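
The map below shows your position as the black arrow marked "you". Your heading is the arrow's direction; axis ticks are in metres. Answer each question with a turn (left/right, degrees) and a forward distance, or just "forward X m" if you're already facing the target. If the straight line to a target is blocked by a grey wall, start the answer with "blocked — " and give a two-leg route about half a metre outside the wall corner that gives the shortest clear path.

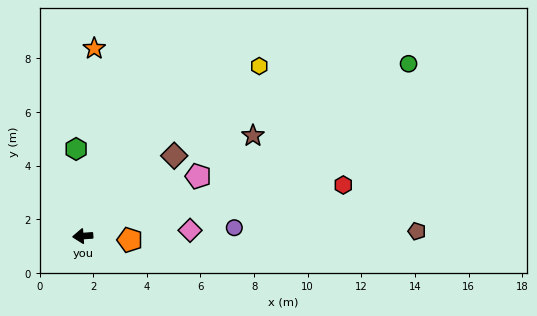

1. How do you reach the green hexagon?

turn right 90°, forward 3.3 m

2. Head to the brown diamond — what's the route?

turn right 143°, forward 4.5 m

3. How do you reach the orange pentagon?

turn left 171°, forward 1.8 m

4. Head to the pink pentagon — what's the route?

turn right 157°, forward 4.8 m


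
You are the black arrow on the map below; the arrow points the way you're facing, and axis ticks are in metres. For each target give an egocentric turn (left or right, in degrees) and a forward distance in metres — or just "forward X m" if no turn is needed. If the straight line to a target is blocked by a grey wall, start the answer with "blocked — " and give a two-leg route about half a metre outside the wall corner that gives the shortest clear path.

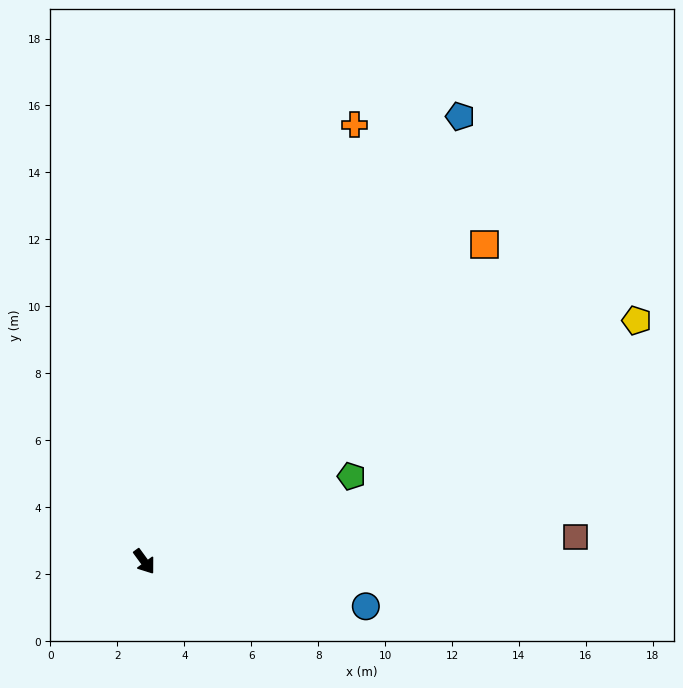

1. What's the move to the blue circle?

turn left 42°, forward 6.8 m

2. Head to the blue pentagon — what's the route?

turn left 108°, forward 16.3 m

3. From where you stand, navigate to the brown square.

turn left 57°, forward 12.9 m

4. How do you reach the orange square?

turn left 97°, forward 13.9 m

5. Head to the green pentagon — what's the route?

turn left 76°, forward 6.7 m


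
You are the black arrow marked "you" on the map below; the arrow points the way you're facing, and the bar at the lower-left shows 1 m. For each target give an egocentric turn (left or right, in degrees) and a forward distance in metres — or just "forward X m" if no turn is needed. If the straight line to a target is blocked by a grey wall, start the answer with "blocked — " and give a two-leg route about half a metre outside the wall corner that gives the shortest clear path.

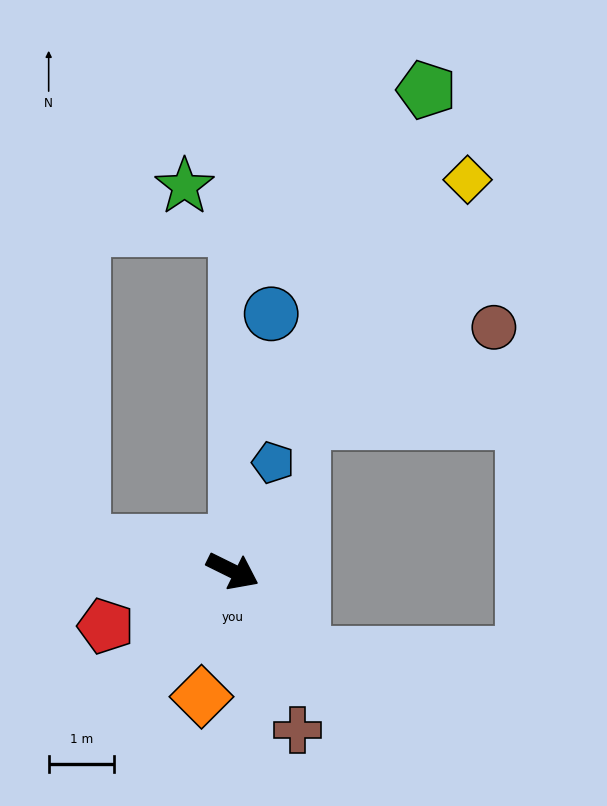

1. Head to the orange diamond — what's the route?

turn right 78°, forward 2.0 m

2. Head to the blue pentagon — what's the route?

turn left 96°, forward 1.8 m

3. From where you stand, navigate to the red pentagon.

turn right 130°, forward 2.1 m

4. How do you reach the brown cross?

turn right 42°, forward 2.6 m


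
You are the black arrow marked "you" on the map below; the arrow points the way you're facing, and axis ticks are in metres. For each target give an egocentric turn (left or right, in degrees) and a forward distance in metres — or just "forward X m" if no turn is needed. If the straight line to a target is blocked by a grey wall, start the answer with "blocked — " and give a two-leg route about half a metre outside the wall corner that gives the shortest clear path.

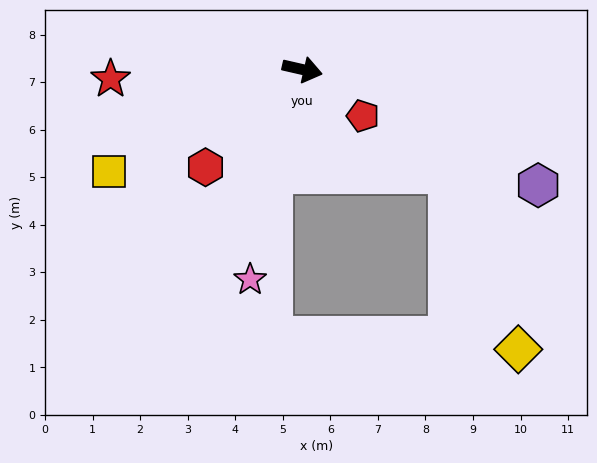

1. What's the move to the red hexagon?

turn right 122°, forward 2.9 m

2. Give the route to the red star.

turn right 164°, forward 4.0 m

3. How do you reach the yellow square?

turn right 139°, forward 4.6 m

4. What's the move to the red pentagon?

turn right 25°, forward 1.6 m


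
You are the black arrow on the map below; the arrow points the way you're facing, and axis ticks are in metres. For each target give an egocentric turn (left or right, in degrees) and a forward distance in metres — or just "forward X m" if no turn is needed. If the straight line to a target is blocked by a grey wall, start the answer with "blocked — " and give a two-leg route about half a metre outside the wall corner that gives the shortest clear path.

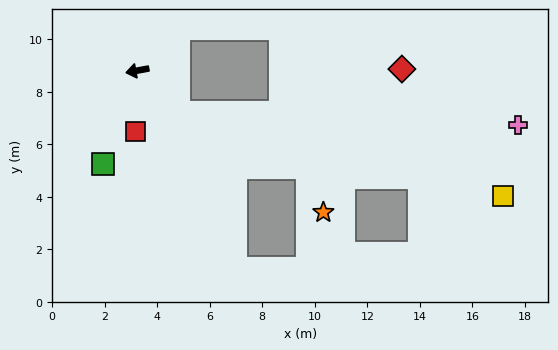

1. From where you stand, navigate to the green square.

turn left 59°, forward 3.8 m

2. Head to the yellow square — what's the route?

blocked — turn left 125°, forward 2.2 m, then turn left 30°, forward 12.7 m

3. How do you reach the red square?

turn left 78°, forward 2.3 m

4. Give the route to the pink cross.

blocked — turn left 125°, forward 2.2 m, then turn left 42°, forward 12.9 m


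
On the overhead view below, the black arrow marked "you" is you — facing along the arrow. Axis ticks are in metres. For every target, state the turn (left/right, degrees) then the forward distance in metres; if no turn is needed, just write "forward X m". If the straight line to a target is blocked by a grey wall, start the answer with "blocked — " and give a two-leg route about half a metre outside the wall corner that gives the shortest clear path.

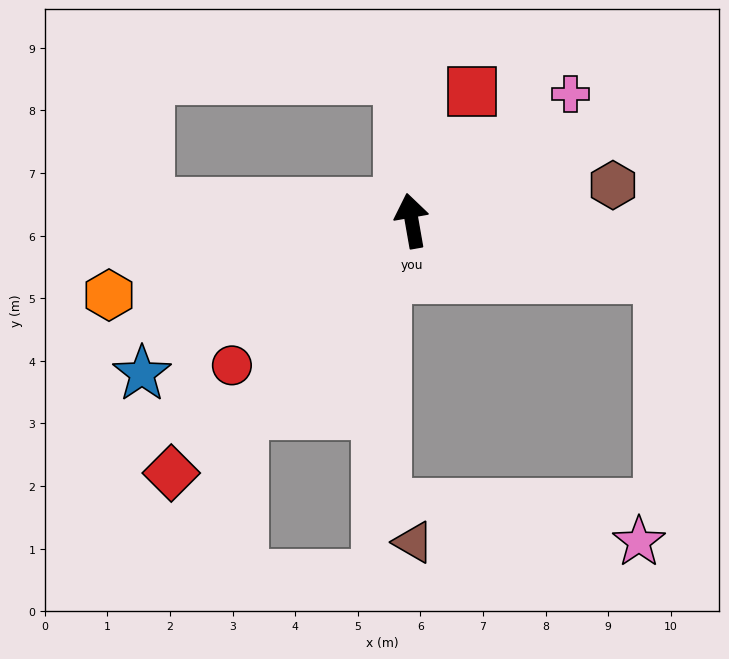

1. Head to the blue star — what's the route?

turn left 110°, forward 5.0 m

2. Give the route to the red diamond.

turn left 126°, forward 5.6 m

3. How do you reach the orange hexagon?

turn left 94°, forward 5.0 m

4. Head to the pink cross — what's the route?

turn right 61°, forward 3.2 m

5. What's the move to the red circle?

turn left 119°, forward 3.7 m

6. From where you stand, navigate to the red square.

turn right 35°, forward 2.3 m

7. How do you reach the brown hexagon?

turn right 90°, forward 3.3 m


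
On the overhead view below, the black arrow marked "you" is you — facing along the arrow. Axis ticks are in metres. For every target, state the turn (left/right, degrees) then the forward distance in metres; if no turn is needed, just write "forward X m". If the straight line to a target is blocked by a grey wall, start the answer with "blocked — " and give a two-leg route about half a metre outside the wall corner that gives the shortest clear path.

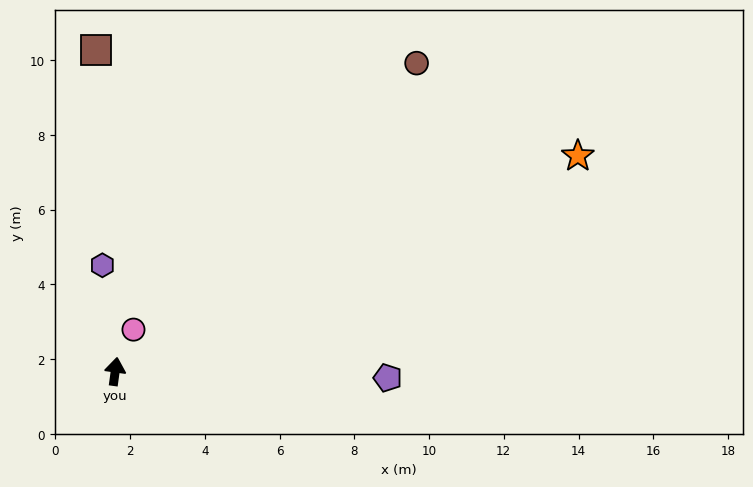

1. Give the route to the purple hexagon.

turn left 15°, forward 2.9 m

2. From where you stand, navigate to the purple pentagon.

turn right 84°, forward 7.3 m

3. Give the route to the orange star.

turn right 57°, forward 13.7 m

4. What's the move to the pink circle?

turn right 16°, forward 1.2 m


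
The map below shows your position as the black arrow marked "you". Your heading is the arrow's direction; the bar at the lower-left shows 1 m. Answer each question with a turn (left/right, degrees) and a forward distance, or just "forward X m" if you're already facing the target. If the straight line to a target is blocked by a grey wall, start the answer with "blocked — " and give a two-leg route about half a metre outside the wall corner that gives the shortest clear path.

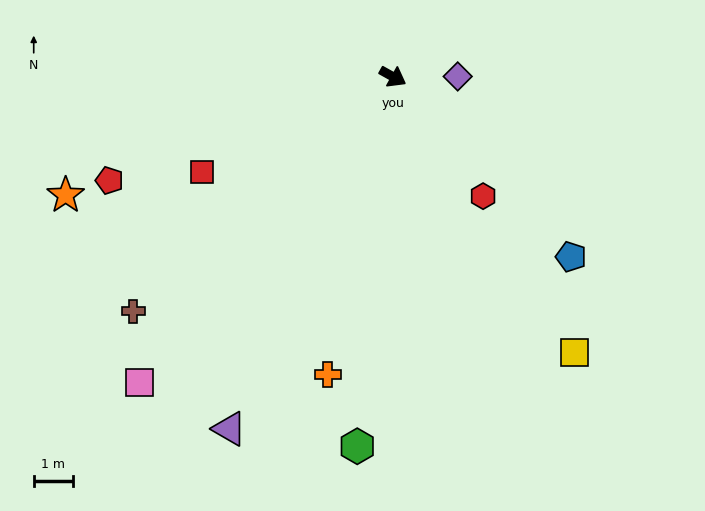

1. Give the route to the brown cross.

turn right 109°, forward 8.8 m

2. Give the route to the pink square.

turn right 100°, forward 10.1 m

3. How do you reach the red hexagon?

turn right 24°, forward 3.8 m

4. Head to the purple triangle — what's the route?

turn right 86°, forward 9.8 m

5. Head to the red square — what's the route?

turn right 124°, forward 5.4 m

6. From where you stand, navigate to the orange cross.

turn right 73°, forward 7.7 m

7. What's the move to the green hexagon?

turn right 66°, forward 9.4 m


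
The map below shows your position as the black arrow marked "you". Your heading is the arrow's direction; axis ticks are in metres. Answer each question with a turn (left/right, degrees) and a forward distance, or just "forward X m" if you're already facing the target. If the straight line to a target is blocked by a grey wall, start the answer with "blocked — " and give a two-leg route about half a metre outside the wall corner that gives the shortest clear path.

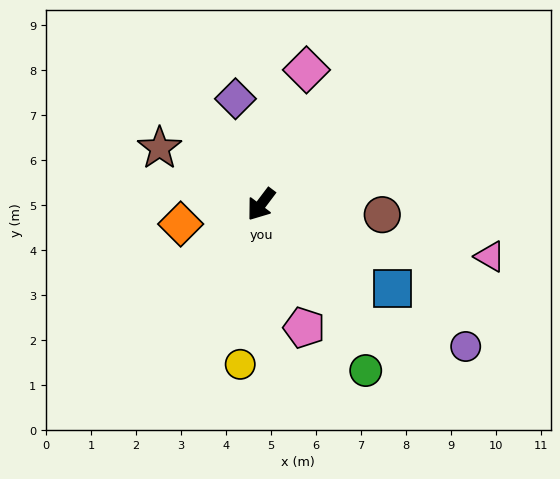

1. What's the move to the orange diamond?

turn right 39°, forward 1.8 m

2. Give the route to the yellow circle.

turn left 30°, forward 3.6 m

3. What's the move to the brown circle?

turn left 122°, forward 2.7 m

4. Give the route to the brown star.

turn right 82°, forward 2.6 m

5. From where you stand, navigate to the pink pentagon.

turn left 56°, forward 2.9 m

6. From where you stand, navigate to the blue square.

turn left 94°, forward 3.5 m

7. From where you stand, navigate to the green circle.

turn left 69°, forward 4.4 m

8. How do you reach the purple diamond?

turn right 129°, forward 2.4 m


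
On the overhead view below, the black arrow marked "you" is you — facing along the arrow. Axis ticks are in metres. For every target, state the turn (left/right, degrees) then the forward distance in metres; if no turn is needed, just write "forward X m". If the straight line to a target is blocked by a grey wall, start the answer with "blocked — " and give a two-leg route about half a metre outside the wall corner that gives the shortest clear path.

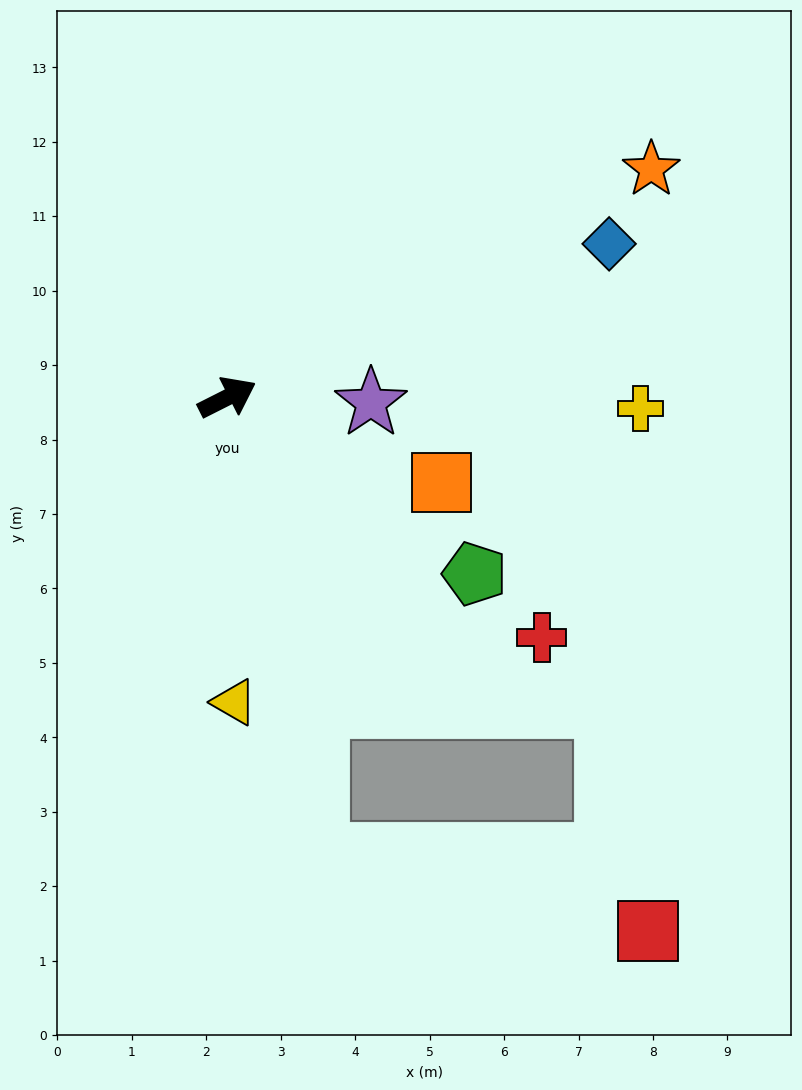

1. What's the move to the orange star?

forward 6.5 m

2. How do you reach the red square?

blocked — turn right 106°, forward 6.3 m, then turn left 66°, forward 4.6 m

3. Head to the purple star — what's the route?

turn right 29°, forward 1.9 m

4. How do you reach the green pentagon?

turn right 62°, forward 4.1 m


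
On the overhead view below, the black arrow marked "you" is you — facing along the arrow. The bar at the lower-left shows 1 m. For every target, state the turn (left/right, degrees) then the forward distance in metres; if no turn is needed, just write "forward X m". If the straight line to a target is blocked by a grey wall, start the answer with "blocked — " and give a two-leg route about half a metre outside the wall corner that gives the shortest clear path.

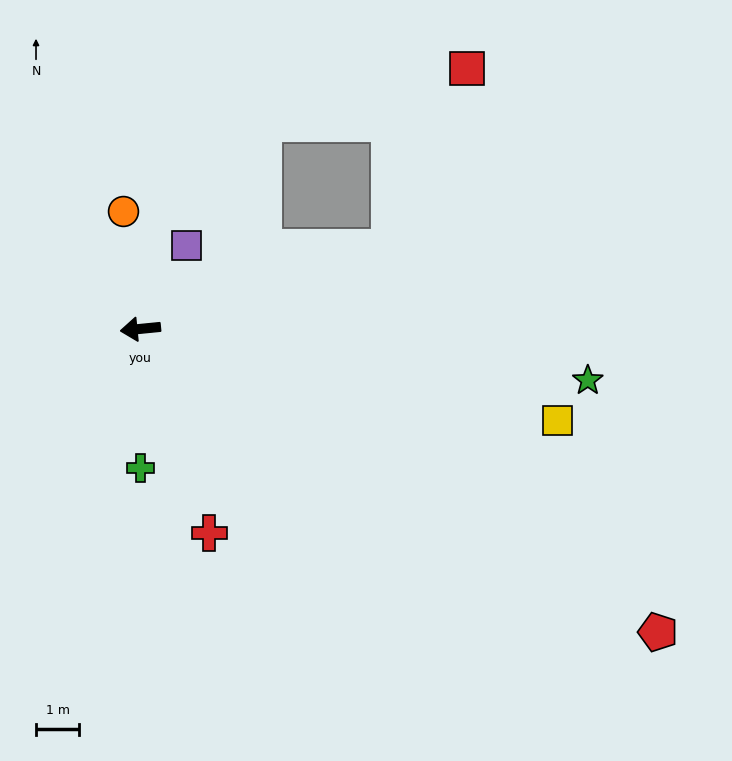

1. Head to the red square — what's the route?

blocked — turn right 168°, forward 6.1 m, then turn left 49°, forward 4.5 m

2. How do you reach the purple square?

turn right 125°, forward 2.2 m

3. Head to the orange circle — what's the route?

turn right 87°, forward 2.7 m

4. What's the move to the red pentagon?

turn left 144°, forward 13.8 m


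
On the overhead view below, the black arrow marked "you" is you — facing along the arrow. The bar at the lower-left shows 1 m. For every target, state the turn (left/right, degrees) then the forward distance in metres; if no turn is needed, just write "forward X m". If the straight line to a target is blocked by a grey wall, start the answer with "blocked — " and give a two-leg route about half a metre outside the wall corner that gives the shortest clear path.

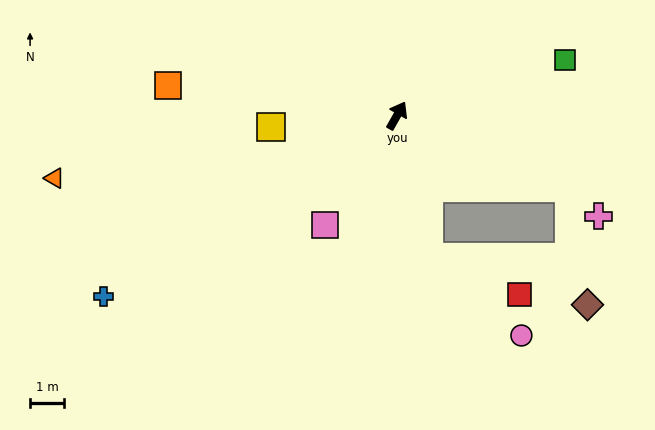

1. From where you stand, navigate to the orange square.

turn left 112°, forward 6.7 m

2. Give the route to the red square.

blocked — turn right 138°, forward 4.2 m, then turn left 56°, forward 2.8 m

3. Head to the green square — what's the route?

turn right 42°, forward 5.1 m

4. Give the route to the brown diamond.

blocked — turn right 83°, forward 5.4 m, then turn right 59°, forward 3.5 m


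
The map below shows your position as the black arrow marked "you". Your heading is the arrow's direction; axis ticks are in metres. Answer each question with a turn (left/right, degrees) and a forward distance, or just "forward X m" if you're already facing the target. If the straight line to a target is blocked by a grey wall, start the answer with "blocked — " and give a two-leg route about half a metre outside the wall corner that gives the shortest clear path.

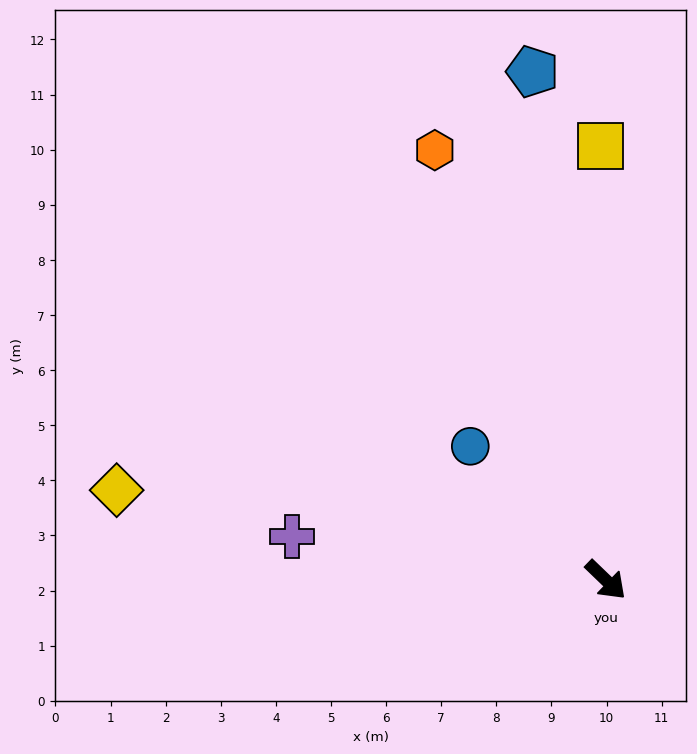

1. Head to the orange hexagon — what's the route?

turn left 156°, forward 8.4 m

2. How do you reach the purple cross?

turn right 144°, forward 5.7 m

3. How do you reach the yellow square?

turn left 135°, forward 7.9 m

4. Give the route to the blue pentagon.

turn left 142°, forward 9.3 m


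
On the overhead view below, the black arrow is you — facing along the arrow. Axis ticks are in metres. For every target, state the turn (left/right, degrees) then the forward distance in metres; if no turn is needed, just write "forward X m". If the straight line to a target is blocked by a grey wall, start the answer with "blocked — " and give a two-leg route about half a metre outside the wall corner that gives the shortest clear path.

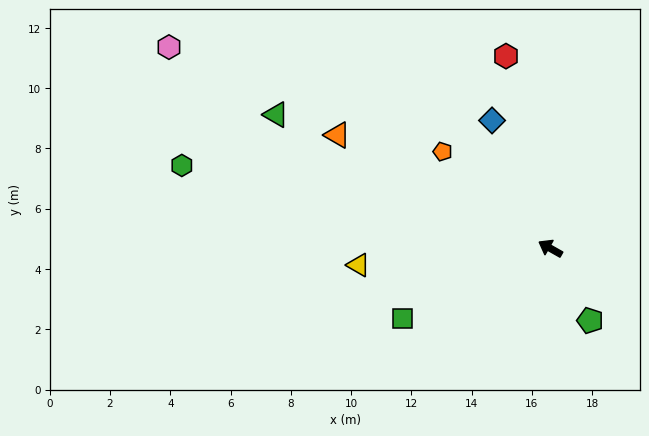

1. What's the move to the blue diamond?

turn right 36°, forward 4.7 m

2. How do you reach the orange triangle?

forward 8.0 m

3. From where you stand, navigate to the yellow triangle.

turn left 35°, forward 6.4 m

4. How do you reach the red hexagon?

turn right 47°, forward 6.5 m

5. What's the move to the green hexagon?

turn left 17°, forward 12.5 m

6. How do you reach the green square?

turn left 55°, forward 5.4 m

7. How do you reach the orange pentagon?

turn right 12°, forward 4.8 m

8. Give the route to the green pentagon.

turn left 148°, forward 2.7 m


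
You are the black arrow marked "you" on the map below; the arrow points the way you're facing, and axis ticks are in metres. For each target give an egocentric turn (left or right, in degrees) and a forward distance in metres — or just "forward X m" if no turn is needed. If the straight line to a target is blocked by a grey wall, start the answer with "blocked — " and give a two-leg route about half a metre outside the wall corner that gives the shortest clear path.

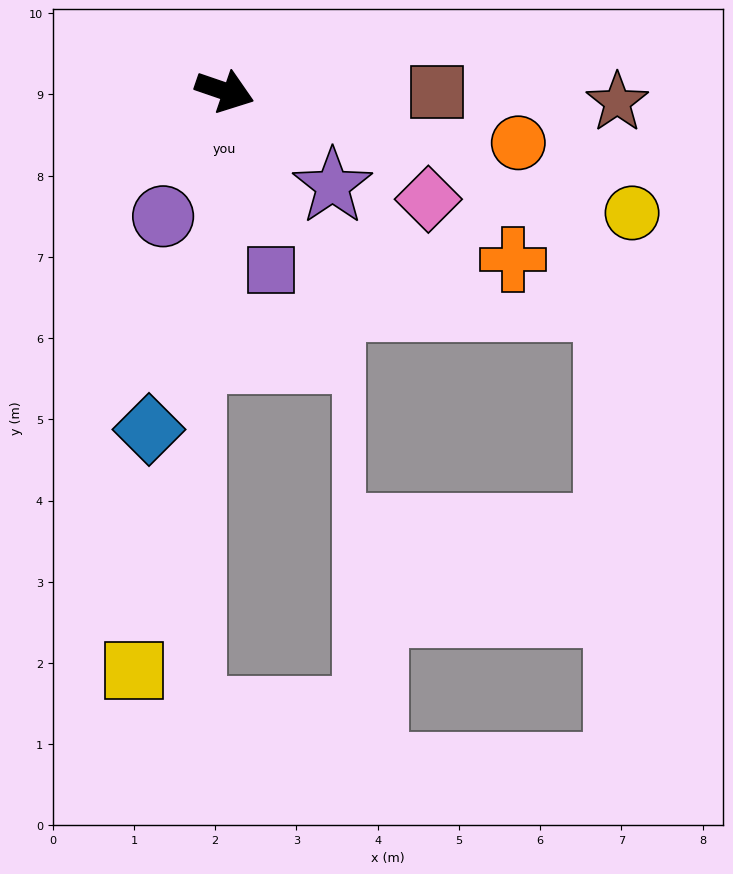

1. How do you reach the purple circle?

turn right 97°, forward 1.7 m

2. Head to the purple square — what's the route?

turn right 57°, forward 2.3 m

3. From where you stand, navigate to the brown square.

turn left 19°, forward 2.6 m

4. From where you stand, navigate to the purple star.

turn right 22°, forward 1.8 m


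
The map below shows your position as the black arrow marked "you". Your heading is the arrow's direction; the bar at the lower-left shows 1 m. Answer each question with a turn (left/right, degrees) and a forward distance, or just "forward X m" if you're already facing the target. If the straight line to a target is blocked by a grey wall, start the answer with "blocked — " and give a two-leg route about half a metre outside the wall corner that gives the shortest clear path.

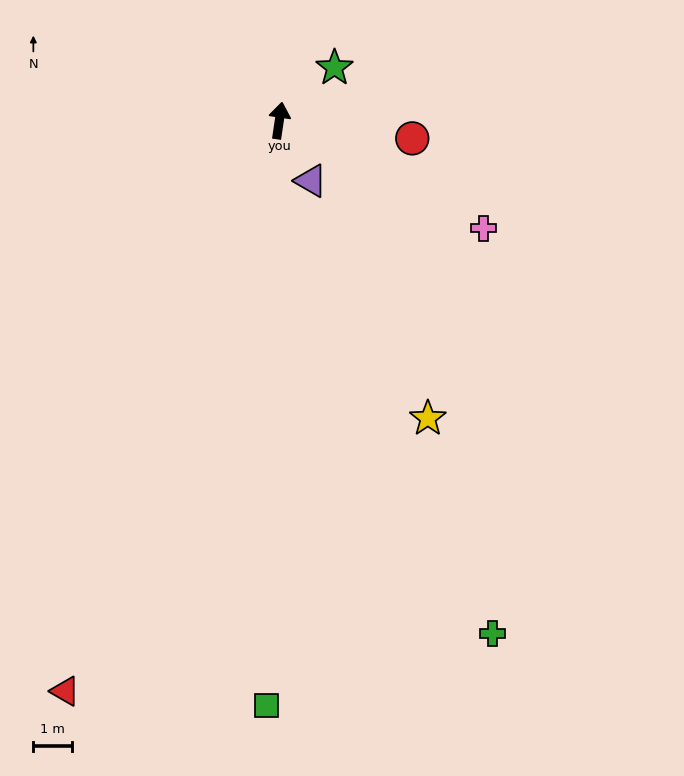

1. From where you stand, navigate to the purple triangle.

turn right 144°, forward 1.8 m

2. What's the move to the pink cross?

turn right 109°, forward 6.0 m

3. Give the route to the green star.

turn right 38°, forward 2.0 m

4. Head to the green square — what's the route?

turn right 173°, forward 15.3 m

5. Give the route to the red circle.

turn right 89°, forward 3.5 m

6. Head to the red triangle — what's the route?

turn left 168°, forward 15.9 m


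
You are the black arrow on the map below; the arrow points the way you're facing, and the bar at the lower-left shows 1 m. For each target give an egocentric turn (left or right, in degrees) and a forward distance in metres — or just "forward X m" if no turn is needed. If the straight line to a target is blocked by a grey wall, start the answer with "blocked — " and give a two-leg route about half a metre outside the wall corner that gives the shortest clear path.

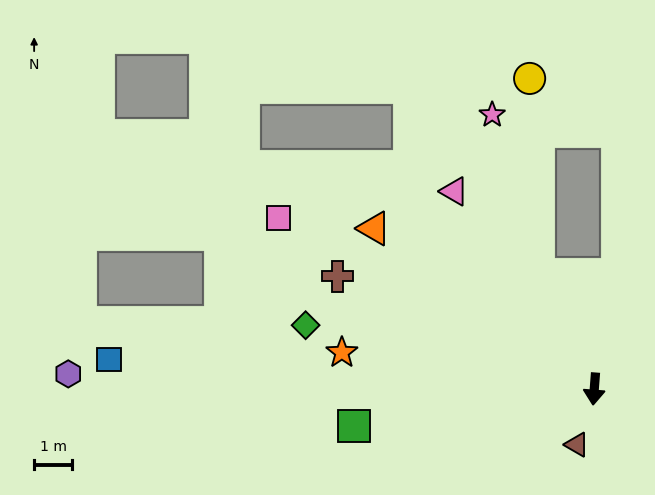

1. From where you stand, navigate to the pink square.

turn right 114°, forward 9.4 m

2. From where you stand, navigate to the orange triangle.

turn right 122°, forward 7.1 m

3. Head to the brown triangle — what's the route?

turn right 13°, forward 1.5 m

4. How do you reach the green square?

turn right 77°, forward 6.4 m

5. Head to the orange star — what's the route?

turn right 94°, forward 6.7 m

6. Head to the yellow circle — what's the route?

blocked — turn right 150°, forward 3.3 m, then turn right 23°, forward 5.1 m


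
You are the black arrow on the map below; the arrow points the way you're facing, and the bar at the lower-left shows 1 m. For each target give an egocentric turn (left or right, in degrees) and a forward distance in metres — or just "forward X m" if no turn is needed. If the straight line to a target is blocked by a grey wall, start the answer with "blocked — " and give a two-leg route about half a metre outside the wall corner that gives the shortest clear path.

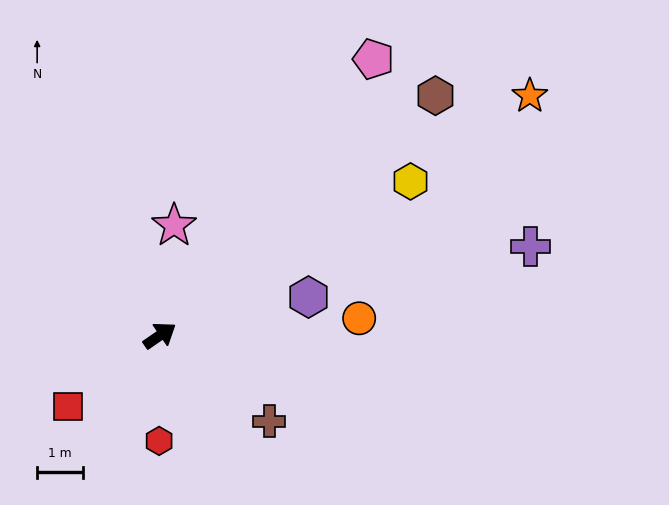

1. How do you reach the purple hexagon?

turn right 20°, forward 3.4 m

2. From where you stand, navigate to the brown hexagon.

turn left 7°, forward 8.0 m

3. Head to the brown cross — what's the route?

turn right 73°, forward 3.0 m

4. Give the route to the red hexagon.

turn right 125°, forward 2.3 m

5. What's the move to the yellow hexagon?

turn right 3°, forward 6.4 m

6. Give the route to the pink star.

turn left 48°, forward 2.4 m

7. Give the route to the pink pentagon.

turn left 18°, forward 7.7 m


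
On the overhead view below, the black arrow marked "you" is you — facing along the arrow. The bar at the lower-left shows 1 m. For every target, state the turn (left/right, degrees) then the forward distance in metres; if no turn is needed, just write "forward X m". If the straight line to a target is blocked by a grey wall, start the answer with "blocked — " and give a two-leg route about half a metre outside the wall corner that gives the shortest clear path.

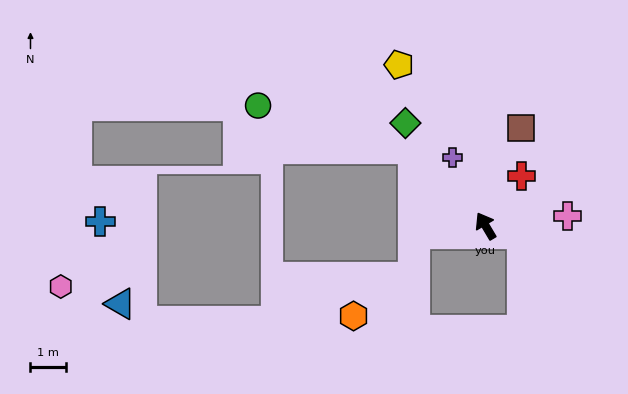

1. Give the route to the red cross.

turn right 66°, forward 1.7 m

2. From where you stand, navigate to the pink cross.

turn right 114°, forward 2.3 m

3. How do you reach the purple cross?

turn right 5°, forward 2.1 m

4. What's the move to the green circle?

blocked — turn left 12°, forward 3.0 m, then turn left 32°, forward 4.5 m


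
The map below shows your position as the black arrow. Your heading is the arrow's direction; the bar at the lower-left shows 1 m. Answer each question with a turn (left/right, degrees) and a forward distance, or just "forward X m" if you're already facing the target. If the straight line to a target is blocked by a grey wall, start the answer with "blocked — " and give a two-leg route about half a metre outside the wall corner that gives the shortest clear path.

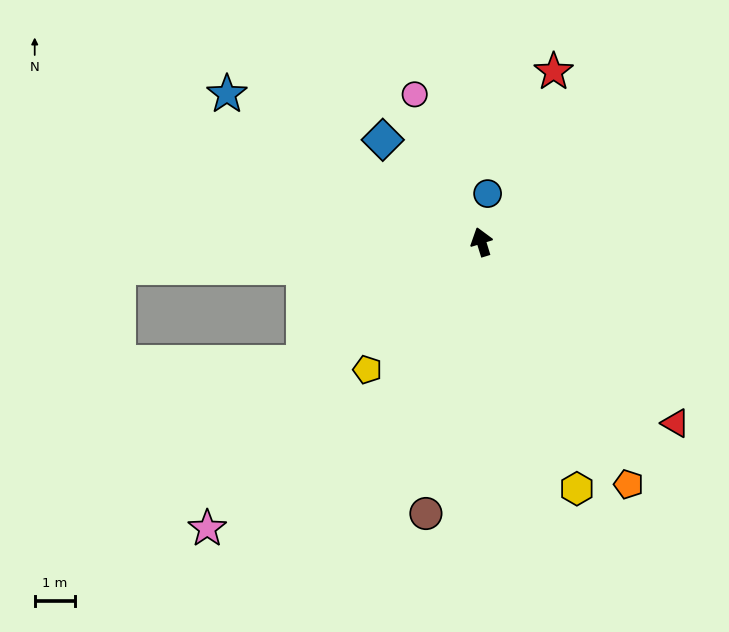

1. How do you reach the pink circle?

turn left 7°, forward 4.0 m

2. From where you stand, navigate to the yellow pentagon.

turn left 121°, forward 4.2 m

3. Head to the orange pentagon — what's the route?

turn right 166°, forward 7.0 m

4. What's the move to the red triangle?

turn right 150°, forward 6.6 m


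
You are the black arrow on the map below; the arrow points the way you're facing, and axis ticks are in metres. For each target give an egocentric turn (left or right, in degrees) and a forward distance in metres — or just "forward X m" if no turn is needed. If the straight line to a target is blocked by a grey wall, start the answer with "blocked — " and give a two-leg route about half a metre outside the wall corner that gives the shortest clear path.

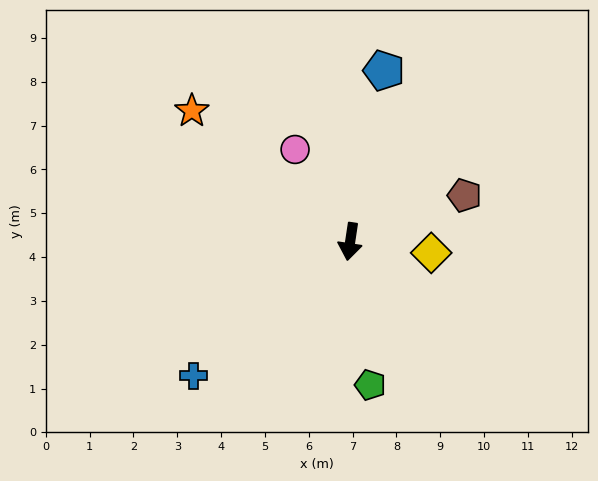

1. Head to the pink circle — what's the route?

turn right 141°, forward 2.5 m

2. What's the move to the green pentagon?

turn left 17°, forward 3.3 m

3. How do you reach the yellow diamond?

turn left 91°, forward 1.9 m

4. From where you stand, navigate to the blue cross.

turn right 41°, forward 4.7 m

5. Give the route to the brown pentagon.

turn left 121°, forward 2.8 m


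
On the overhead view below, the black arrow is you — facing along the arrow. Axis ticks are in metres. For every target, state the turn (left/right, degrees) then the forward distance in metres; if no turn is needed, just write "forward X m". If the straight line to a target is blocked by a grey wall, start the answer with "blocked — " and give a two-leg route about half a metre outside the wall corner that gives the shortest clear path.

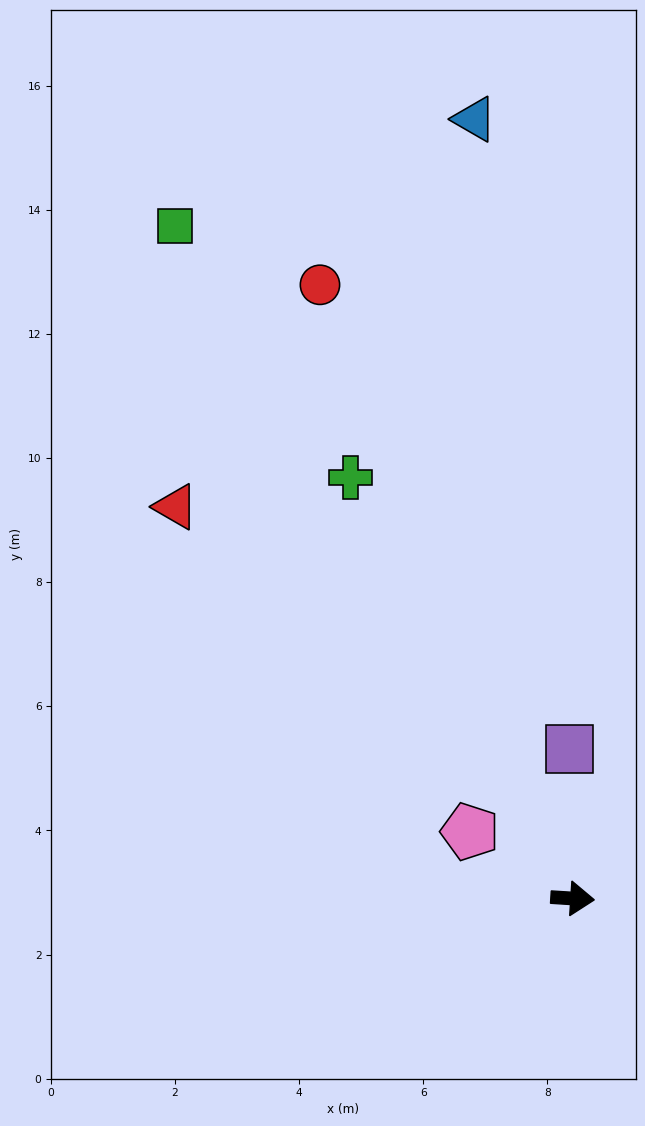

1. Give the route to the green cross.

turn left 121°, forward 7.7 m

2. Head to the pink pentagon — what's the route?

turn left 151°, forward 2.0 m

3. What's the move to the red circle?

turn left 116°, forward 10.7 m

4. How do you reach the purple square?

turn left 95°, forward 2.4 m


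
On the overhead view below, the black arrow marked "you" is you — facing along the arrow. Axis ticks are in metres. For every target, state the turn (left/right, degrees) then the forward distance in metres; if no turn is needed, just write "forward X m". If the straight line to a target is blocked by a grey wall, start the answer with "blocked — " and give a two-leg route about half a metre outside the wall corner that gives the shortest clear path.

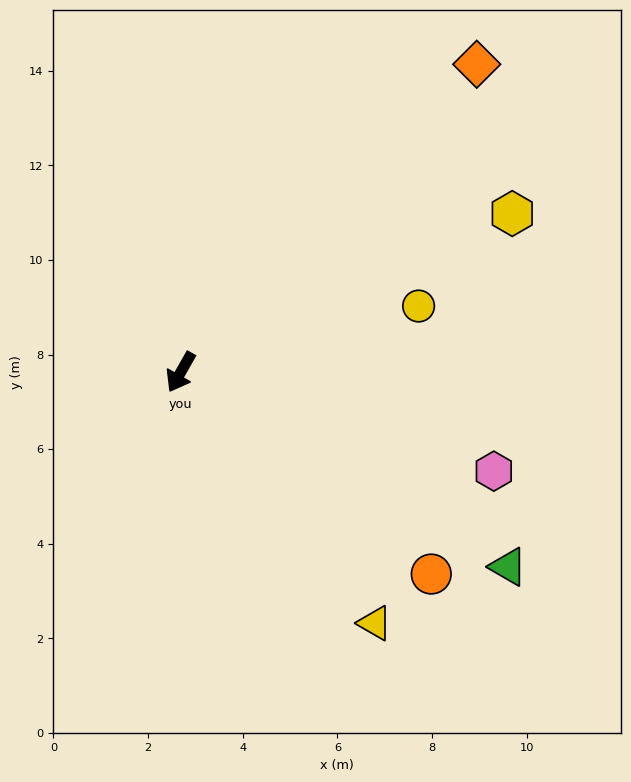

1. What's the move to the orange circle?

turn left 81°, forward 6.8 m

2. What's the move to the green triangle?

turn left 89°, forward 8.0 m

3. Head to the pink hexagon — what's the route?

turn left 102°, forward 6.9 m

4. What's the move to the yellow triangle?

turn left 67°, forward 6.7 m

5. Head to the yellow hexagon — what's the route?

turn left 145°, forward 7.8 m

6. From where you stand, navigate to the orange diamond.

turn left 166°, forward 9.0 m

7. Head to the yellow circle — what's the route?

turn left 135°, forward 5.2 m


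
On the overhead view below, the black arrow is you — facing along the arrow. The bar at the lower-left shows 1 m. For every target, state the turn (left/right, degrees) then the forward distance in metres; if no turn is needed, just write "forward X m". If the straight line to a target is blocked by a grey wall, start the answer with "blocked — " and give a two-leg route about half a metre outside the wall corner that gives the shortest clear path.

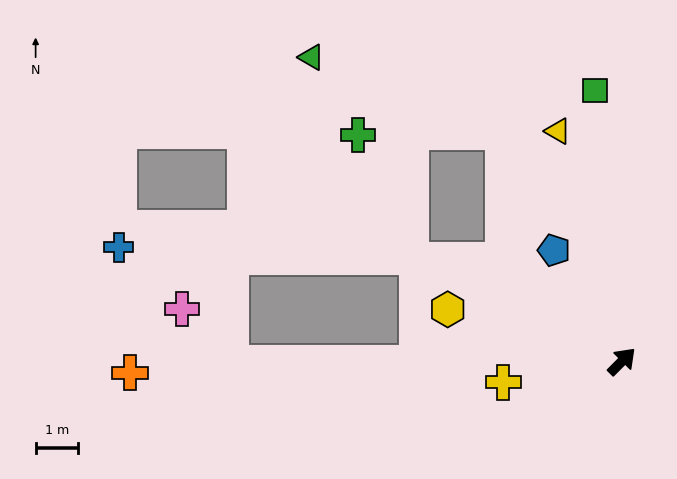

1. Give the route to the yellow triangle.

turn left 60°, forward 5.6 m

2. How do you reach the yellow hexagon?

turn left 118°, forward 4.3 m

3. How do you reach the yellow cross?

turn left 145°, forward 2.8 m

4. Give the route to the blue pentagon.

turn left 76°, forward 3.1 m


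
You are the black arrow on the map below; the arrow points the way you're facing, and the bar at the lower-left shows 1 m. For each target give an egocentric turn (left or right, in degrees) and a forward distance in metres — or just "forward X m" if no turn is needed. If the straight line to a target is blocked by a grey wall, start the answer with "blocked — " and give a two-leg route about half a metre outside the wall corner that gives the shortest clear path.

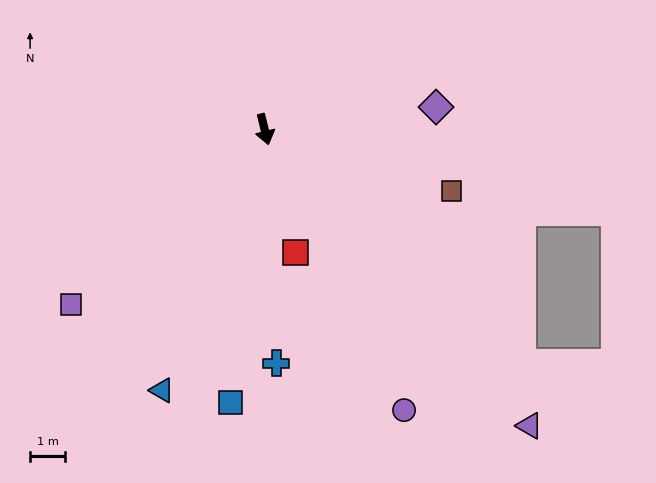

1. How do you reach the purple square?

turn right 62°, forward 7.5 m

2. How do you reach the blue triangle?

turn right 35°, forward 8.0 m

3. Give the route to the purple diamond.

turn left 84°, forward 4.9 m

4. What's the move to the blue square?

turn right 21°, forward 7.9 m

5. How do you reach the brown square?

turn left 58°, forward 5.6 m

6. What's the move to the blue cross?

turn right 11°, forward 6.7 m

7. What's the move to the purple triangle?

turn left 28°, forward 11.3 m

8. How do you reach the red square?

forward 3.6 m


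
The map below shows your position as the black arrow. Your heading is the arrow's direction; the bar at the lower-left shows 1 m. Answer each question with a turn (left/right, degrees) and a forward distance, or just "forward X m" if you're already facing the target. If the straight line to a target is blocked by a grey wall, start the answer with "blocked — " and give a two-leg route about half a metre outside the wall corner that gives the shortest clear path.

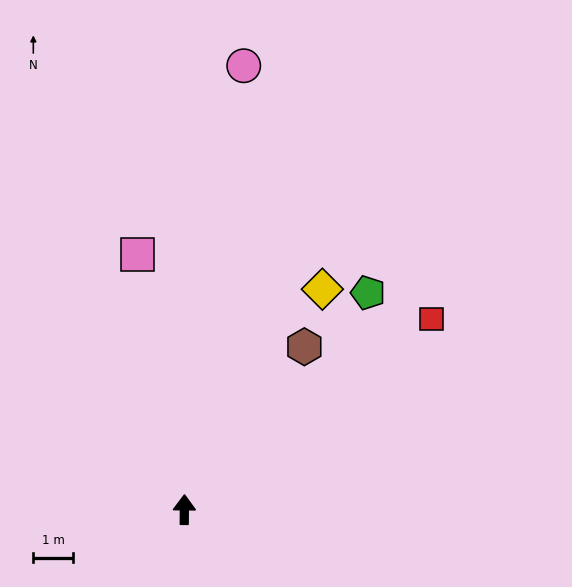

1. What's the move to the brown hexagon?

turn right 36°, forward 5.1 m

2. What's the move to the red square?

turn right 52°, forward 7.9 m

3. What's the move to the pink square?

turn left 11°, forward 6.5 m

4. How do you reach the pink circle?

turn right 7°, forward 11.3 m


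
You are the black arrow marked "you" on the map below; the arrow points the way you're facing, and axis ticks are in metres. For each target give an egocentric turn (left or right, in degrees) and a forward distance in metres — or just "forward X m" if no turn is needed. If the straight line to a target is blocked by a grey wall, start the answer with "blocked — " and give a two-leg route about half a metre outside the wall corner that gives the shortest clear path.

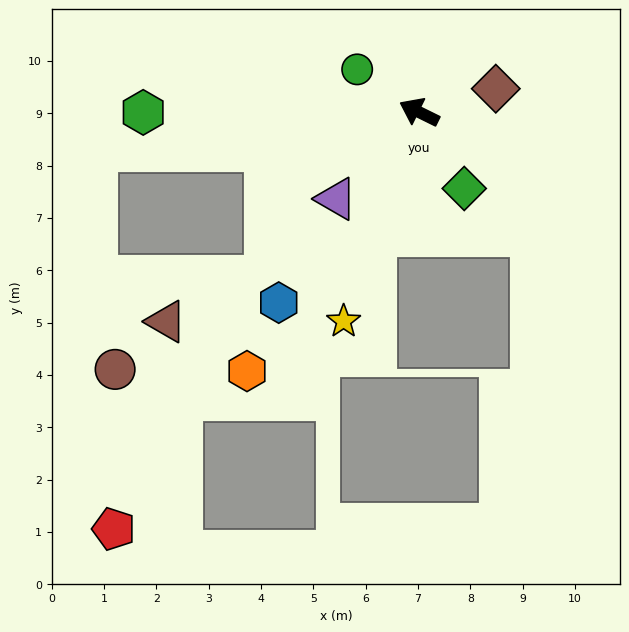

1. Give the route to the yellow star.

turn left 96°, forward 4.2 m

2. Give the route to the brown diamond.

turn right 137°, forward 1.5 m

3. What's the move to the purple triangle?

turn left 73°, forward 2.3 m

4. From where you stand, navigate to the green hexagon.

turn left 26°, forward 5.3 m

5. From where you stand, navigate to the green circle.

turn right 8°, forward 1.4 m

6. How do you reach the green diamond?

turn left 147°, forward 1.7 m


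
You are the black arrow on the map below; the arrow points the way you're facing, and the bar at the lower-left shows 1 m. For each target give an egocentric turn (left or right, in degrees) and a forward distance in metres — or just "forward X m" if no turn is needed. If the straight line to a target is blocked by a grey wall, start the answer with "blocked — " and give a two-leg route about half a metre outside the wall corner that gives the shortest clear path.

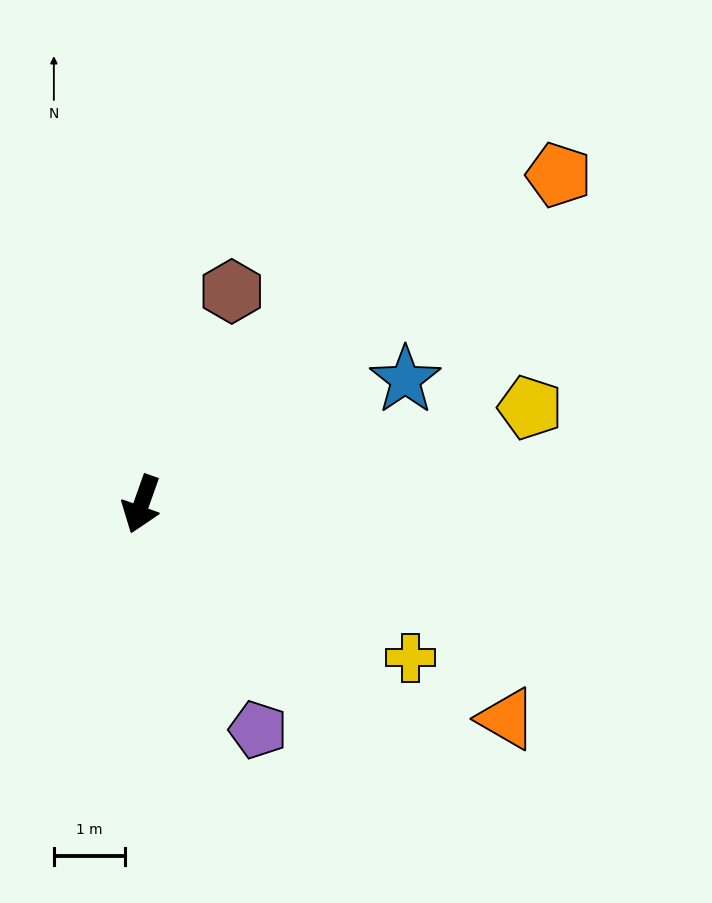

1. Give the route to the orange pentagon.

turn left 148°, forward 7.4 m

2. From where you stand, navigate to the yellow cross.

turn left 80°, forward 4.3 m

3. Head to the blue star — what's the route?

turn left 135°, forward 4.1 m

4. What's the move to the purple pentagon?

turn left 47°, forward 3.6 m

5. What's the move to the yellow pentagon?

turn left 124°, forward 5.6 m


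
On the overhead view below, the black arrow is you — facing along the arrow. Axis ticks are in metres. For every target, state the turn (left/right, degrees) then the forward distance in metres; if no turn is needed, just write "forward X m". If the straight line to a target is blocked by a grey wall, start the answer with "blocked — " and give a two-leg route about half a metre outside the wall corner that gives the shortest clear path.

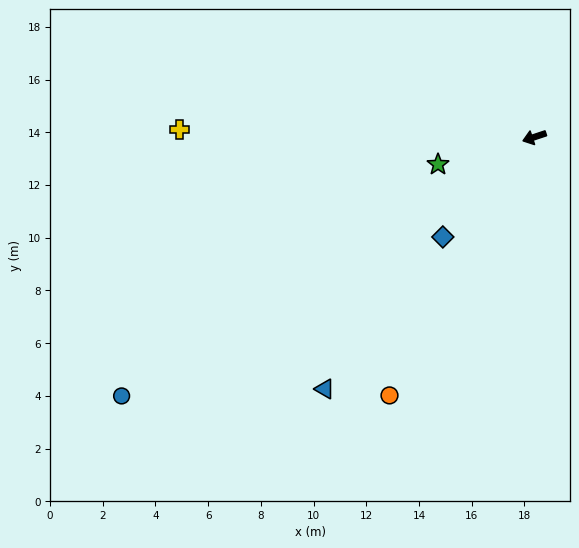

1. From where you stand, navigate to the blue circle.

turn left 14°, forward 18.5 m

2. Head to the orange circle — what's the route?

turn left 42°, forward 11.2 m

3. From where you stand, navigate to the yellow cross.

turn right 20°, forward 13.5 m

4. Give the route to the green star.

turn right 2°, forward 3.8 m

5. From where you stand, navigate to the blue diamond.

turn left 29°, forward 5.1 m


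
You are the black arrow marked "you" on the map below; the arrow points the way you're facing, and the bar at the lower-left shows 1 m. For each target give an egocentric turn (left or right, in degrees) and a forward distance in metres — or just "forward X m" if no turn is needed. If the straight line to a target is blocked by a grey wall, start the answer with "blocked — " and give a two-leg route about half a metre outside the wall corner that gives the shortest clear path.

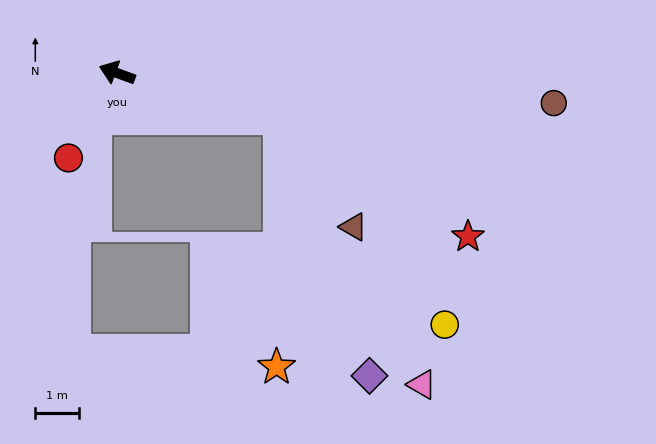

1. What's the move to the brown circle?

turn right 164°, forward 10.0 m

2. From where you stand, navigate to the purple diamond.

blocked — turn right 175°, forward 3.9 m, then turn right 56°, forward 6.3 m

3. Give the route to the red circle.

turn left 80°, forward 2.2 m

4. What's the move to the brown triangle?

blocked — turn right 175°, forward 3.9 m, then turn right 42°, forward 3.0 m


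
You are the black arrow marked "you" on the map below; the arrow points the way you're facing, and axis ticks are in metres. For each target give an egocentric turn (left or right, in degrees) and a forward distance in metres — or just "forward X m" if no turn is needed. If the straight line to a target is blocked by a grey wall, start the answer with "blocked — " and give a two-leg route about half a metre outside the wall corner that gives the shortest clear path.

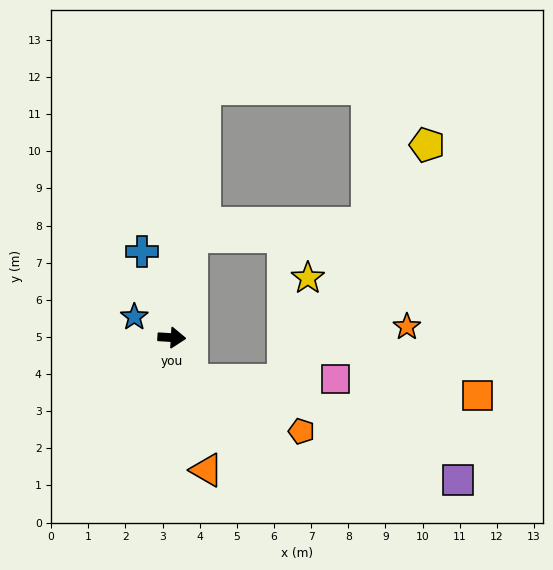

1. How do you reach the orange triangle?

turn right 72°, forward 3.7 m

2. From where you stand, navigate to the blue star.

turn left 155°, forward 1.2 m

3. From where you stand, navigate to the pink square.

blocked — turn right 61°, forward 1.3 m, then turn left 65°, forward 3.9 m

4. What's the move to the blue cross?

turn left 112°, forward 2.5 m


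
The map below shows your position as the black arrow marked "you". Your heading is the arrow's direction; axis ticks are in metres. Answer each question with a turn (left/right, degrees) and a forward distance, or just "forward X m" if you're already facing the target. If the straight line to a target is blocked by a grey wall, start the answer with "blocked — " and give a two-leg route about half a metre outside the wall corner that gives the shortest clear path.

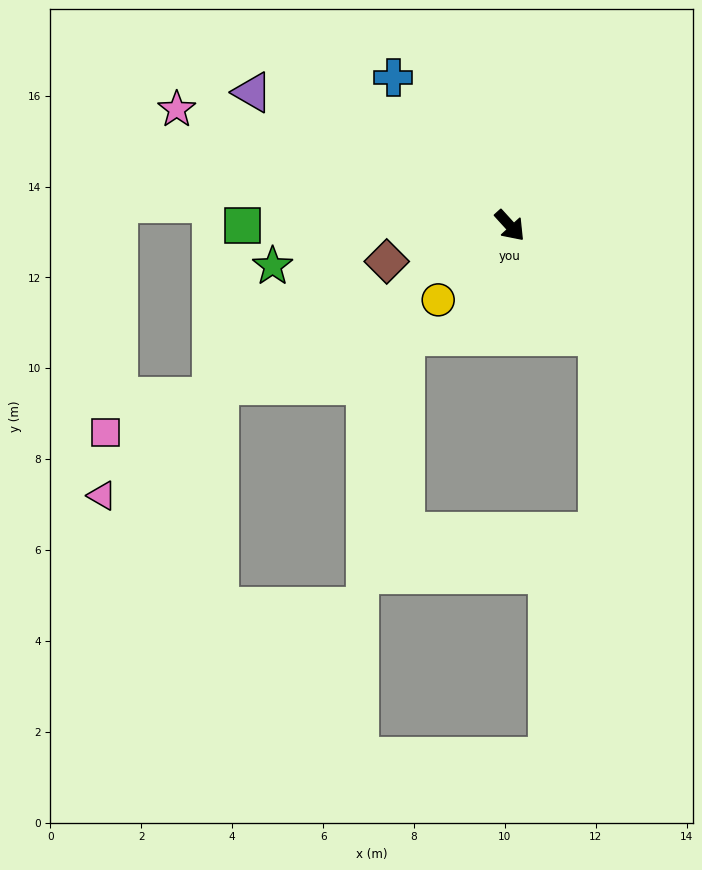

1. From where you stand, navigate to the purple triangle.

turn right 160°, forward 6.4 m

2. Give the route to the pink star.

turn right 152°, forward 7.8 m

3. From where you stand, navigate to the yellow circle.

turn right 86°, forward 2.3 m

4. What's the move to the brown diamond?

turn right 116°, forward 2.8 m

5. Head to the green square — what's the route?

turn right 132°, forward 5.9 m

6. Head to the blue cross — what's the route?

turn left 176°, forward 4.2 m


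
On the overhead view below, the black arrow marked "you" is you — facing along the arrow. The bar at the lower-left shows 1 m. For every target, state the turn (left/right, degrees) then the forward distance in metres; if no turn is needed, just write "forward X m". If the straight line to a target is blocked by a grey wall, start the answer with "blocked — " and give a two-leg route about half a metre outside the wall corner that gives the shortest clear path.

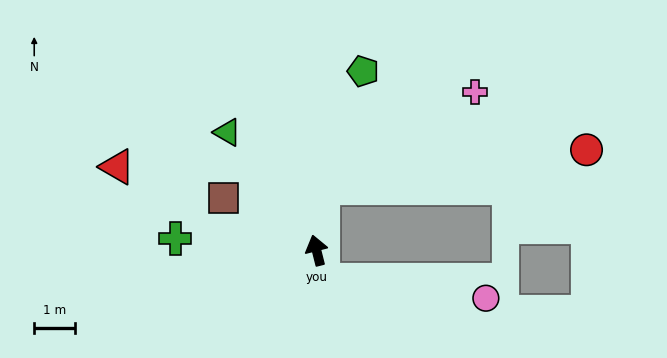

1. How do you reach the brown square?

turn left 47°, forward 2.6 m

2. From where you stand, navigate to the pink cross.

blocked — turn right 20°, forward 1.5 m, then turn right 52°, forward 4.4 m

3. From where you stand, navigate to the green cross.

turn left 71°, forward 3.5 m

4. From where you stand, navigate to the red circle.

blocked — turn right 20°, forward 1.5 m, then turn right 76°, forward 6.5 m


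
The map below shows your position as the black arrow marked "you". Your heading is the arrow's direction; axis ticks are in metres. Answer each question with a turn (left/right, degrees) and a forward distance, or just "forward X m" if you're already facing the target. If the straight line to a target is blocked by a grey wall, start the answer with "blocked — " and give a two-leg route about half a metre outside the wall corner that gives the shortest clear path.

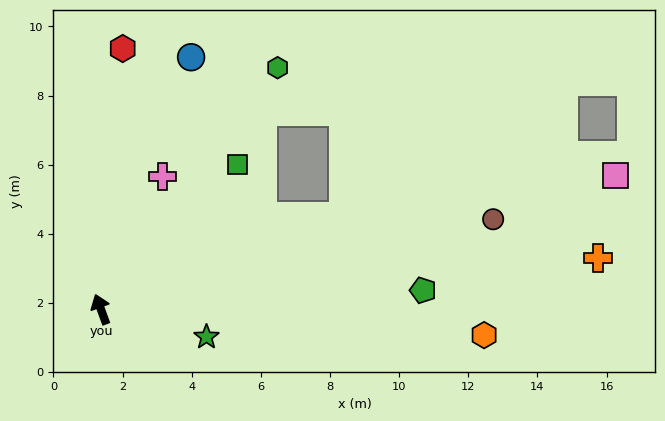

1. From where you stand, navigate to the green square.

turn right 63°, forward 5.8 m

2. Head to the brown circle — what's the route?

turn right 97°, forward 11.6 m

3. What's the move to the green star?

turn right 125°, forward 3.2 m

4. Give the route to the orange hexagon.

turn right 114°, forward 11.1 m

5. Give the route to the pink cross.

turn right 45°, forward 4.2 m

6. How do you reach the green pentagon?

turn right 107°, forward 9.3 m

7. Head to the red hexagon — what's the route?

turn right 25°, forward 7.6 m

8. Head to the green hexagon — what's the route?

turn right 56°, forward 8.7 m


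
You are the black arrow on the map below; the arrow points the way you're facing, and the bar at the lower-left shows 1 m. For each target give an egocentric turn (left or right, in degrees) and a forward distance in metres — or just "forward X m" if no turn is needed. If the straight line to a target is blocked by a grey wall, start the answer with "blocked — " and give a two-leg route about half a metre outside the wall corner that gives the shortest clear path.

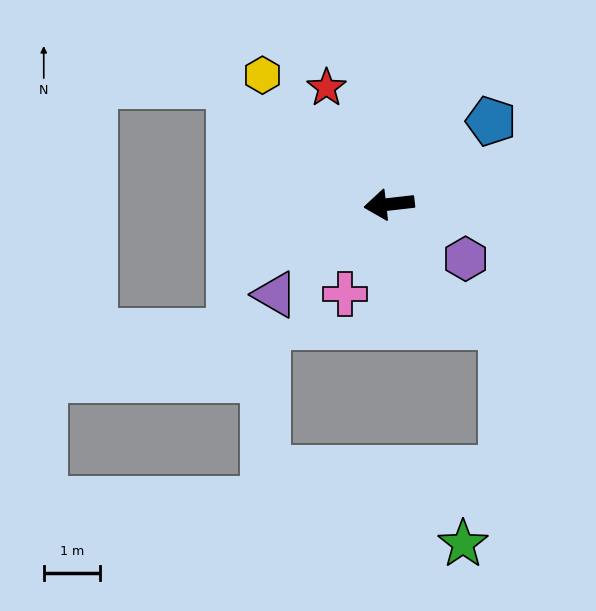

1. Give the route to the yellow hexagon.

turn right 52°, forward 3.2 m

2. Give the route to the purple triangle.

turn left 32°, forward 2.6 m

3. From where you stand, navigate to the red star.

turn right 68°, forward 2.4 m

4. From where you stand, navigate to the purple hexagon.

turn left 138°, forward 1.7 m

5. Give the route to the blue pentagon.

turn right 147°, forward 2.3 m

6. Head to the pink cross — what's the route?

turn left 57°, forward 1.8 m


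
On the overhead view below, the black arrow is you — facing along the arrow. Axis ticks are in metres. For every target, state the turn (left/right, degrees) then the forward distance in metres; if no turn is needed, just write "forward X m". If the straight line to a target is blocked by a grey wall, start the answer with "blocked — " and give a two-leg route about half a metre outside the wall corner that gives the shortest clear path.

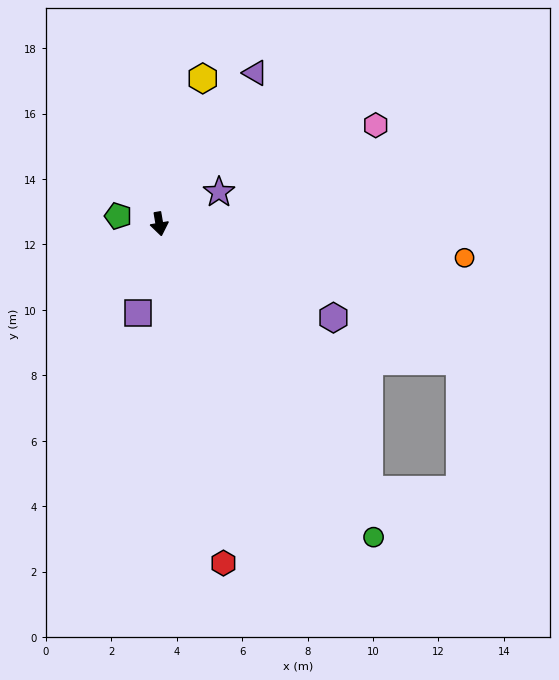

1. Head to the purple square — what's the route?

turn right 23°, forward 2.8 m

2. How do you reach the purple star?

turn left 108°, forward 2.1 m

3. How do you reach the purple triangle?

turn left 138°, forward 5.5 m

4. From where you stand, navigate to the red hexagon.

forward 10.5 m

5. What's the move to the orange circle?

turn left 74°, forward 9.4 m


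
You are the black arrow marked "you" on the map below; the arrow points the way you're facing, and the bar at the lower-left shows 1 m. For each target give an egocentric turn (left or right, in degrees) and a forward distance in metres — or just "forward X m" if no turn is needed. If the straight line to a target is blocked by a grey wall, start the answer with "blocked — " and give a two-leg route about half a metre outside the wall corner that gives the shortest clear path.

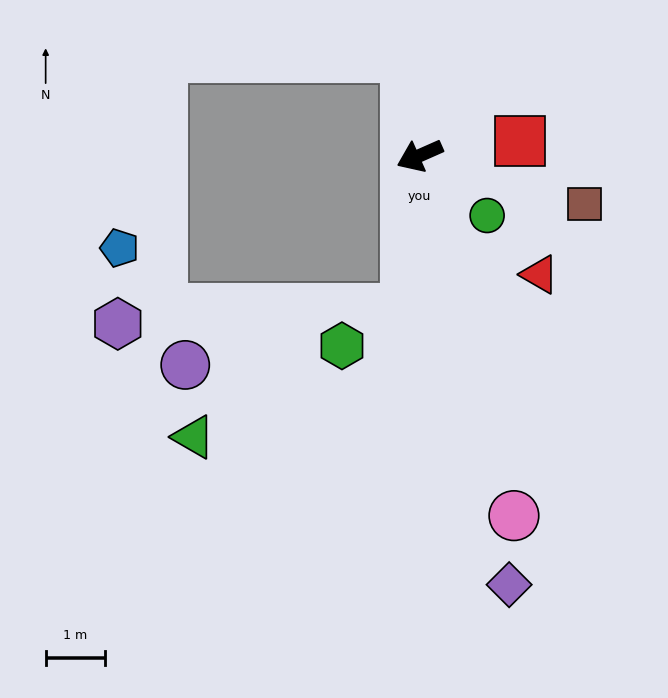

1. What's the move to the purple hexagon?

blocked — turn left 61°, forward 2.6 m, then turn right 82°, forward 4.9 m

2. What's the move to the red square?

turn left 164°, forward 1.7 m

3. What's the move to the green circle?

turn left 115°, forward 1.5 m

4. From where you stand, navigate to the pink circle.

turn left 81°, forward 6.3 m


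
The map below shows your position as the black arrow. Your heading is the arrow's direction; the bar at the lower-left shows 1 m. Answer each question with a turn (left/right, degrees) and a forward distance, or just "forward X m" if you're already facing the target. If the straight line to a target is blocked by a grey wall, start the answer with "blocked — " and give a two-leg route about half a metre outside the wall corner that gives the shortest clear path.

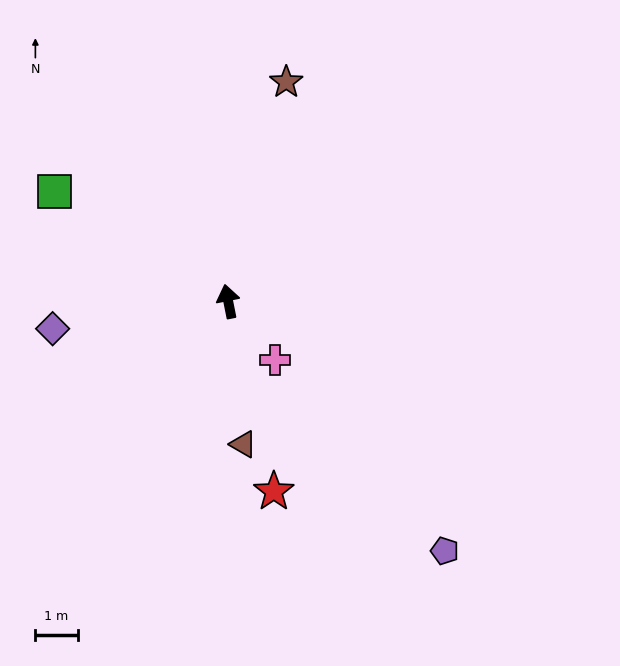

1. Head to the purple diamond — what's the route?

turn left 88°, forward 4.2 m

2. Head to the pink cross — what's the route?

turn right 153°, forward 1.8 m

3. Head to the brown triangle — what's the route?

turn left 175°, forward 3.4 m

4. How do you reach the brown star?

turn right 26°, forward 5.4 m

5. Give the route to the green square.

turn left 46°, forward 4.9 m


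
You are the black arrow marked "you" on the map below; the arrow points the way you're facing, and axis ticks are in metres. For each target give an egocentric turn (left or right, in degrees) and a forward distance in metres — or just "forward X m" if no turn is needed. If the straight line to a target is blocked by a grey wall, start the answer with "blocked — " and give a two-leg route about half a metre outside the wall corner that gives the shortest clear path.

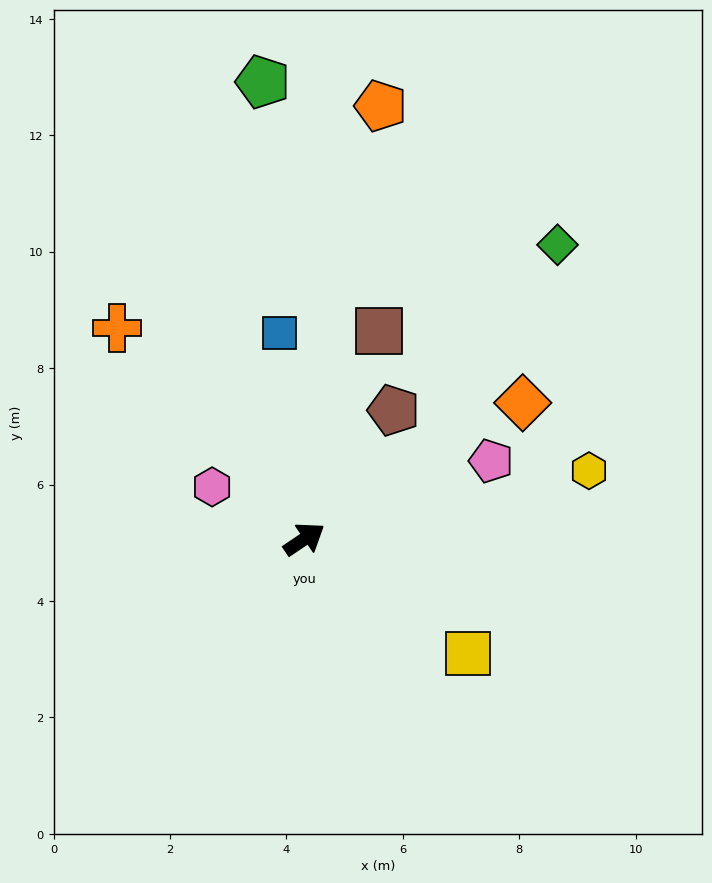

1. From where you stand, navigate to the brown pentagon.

turn left 21°, forward 2.7 m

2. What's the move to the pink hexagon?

turn left 117°, forward 1.8 m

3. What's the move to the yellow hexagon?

turn right 21°, forward 5.0 m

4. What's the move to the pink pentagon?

turn right 11°, forward 3.5 m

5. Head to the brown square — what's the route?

turn left 36°, forward 3.8 m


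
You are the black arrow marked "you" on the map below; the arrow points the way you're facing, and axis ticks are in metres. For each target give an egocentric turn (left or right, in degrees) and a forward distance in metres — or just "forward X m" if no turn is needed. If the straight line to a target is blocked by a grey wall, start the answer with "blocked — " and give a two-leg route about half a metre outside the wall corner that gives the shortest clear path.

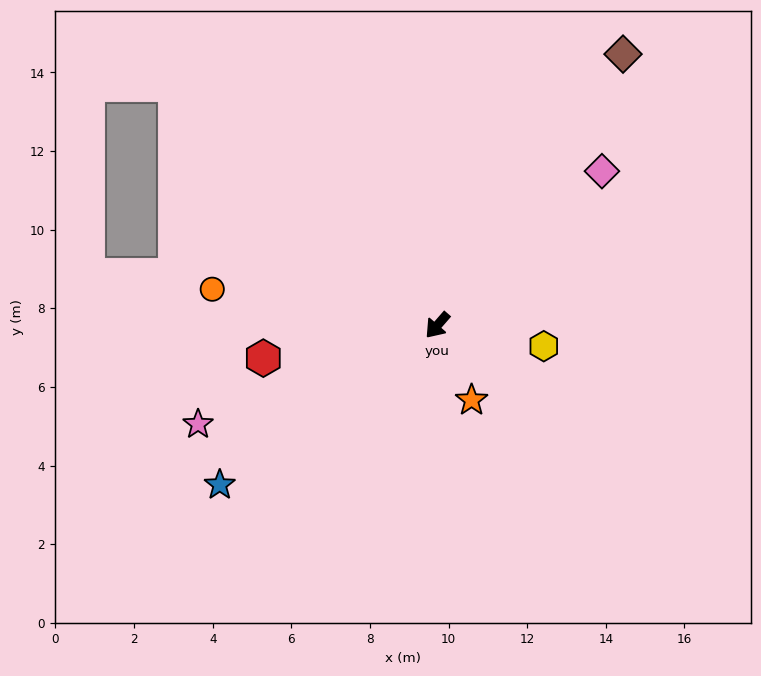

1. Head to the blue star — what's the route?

turn right 13°, forward 6.9 m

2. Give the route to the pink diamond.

turn left 174°, forward 5.7 m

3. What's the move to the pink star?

turn right 27°, forward 6.6 m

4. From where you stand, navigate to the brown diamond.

turn right 173°, forward 8.4 m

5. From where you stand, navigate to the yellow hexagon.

turn left 120°, forward 2.8 m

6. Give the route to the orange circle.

turn right 58°, forward 5.8 m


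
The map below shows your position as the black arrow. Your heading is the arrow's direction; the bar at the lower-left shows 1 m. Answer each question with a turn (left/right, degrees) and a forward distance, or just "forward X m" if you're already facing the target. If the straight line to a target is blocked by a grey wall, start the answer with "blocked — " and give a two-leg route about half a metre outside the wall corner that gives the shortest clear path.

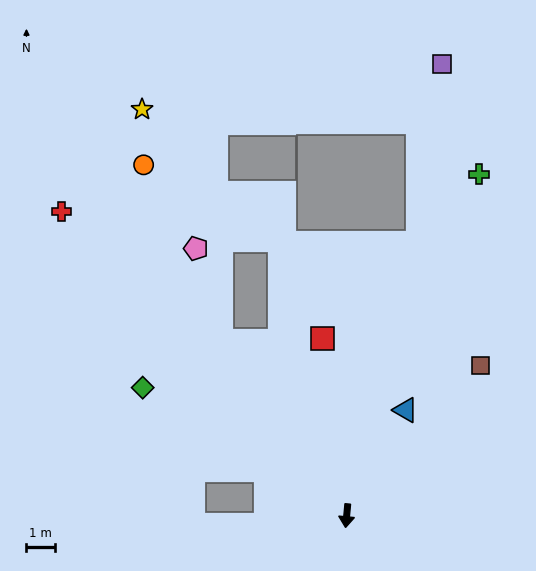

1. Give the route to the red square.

turn right 167°, forward 6.3 m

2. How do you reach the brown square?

turn left 144°, forward 7.1 m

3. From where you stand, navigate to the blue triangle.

turn left 156°, forward 4.3 m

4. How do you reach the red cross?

turn right 132°, forward 14.7 m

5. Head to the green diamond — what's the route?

turn right 117°, forward 8.5 m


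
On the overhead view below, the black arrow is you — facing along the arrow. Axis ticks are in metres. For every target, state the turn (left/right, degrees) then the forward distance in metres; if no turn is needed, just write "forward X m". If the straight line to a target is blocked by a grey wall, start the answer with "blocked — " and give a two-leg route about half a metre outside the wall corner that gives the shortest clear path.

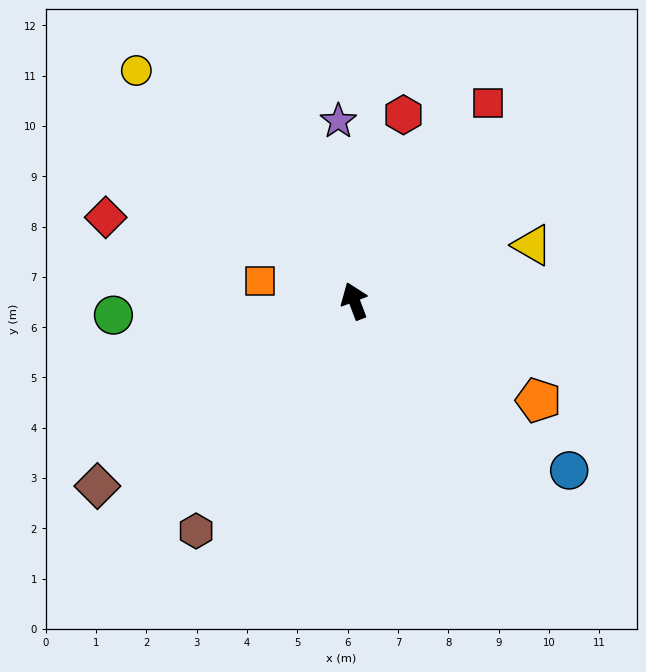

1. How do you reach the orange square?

turn left 57°, forward 1.9 m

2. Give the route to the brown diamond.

turn left 105°, forward 6.3 m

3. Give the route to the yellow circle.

turn left 23°, forward 6.3 m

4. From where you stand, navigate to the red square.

turn right 55°, forward 4.7 m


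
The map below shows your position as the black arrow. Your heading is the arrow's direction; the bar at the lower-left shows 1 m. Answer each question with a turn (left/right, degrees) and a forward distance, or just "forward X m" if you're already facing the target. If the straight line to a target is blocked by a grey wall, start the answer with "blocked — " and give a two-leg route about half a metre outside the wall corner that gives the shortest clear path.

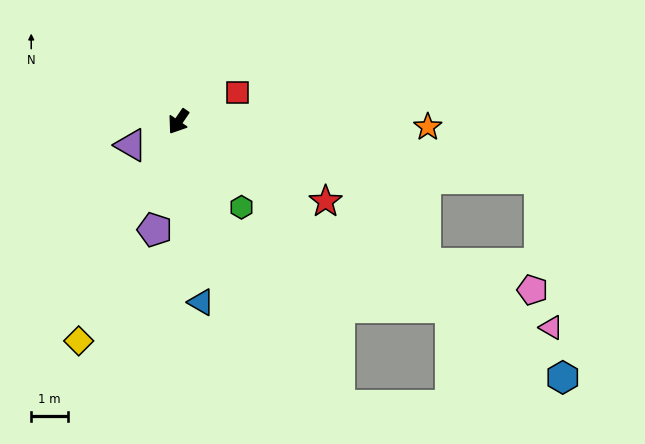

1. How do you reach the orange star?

turn left 123°, forward 6.8 m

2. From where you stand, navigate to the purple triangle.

turn right 29°, forward 1.4 m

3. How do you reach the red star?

turn left 96°, forward 4.6 m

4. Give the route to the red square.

turn left 151°, forward 1.8 m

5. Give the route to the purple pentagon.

turn left 22°, forward 3.0 m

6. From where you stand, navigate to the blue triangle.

turn left 42°, forward 5.0 m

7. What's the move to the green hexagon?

turn left 71°, forward 2.9 m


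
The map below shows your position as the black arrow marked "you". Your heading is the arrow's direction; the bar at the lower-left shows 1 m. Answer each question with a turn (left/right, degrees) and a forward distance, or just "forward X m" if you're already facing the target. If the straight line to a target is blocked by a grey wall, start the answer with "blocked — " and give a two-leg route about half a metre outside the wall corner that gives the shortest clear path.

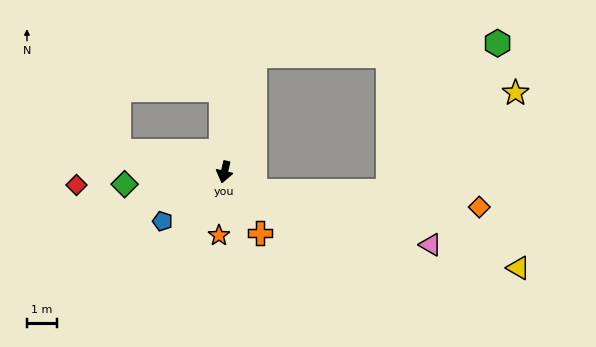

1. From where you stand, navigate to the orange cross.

turn left 43°, forward 2.3 m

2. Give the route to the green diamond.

turn right 70°, forward 3.3 m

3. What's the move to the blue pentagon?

turn right 38°, forward 2.6 m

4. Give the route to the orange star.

turn left 8°, forward 2.1 m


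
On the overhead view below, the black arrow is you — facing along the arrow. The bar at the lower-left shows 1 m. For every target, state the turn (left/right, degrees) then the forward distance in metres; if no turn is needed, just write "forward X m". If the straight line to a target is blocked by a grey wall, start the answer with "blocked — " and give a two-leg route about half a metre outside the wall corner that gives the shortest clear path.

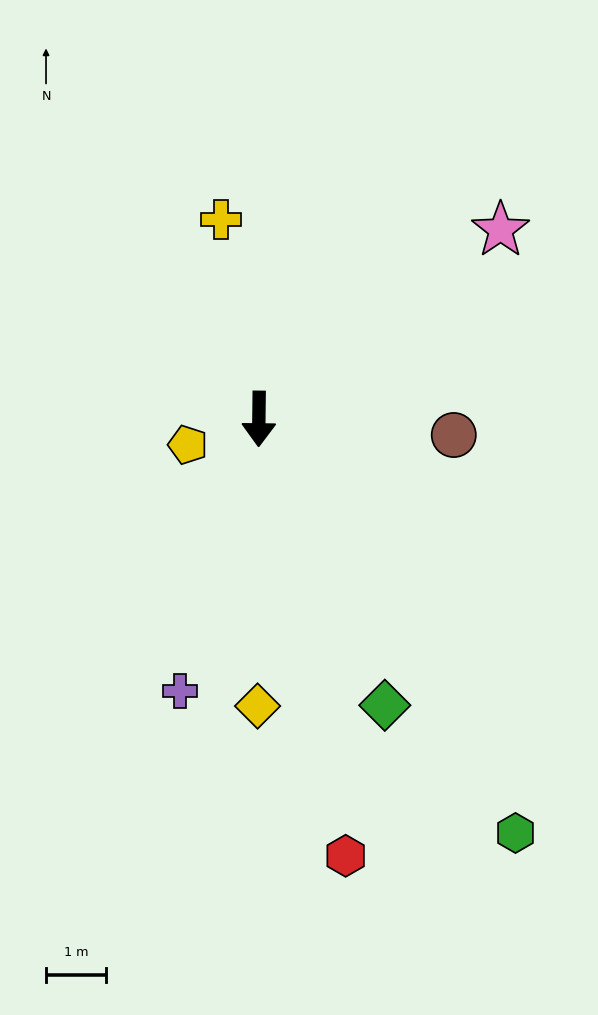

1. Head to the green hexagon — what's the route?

turn left 32°, forward 8.2 m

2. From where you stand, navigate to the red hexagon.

turn left 12°, forward 7.5 m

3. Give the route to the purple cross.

turn right 15°, forward 4.8 m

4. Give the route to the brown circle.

turn left 86°, forward 3.3 m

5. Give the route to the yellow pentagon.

turn right 69°, forward 1.3 m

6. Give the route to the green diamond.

turn left 24°, forward 5.2 m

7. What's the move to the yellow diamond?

forward 4.8 m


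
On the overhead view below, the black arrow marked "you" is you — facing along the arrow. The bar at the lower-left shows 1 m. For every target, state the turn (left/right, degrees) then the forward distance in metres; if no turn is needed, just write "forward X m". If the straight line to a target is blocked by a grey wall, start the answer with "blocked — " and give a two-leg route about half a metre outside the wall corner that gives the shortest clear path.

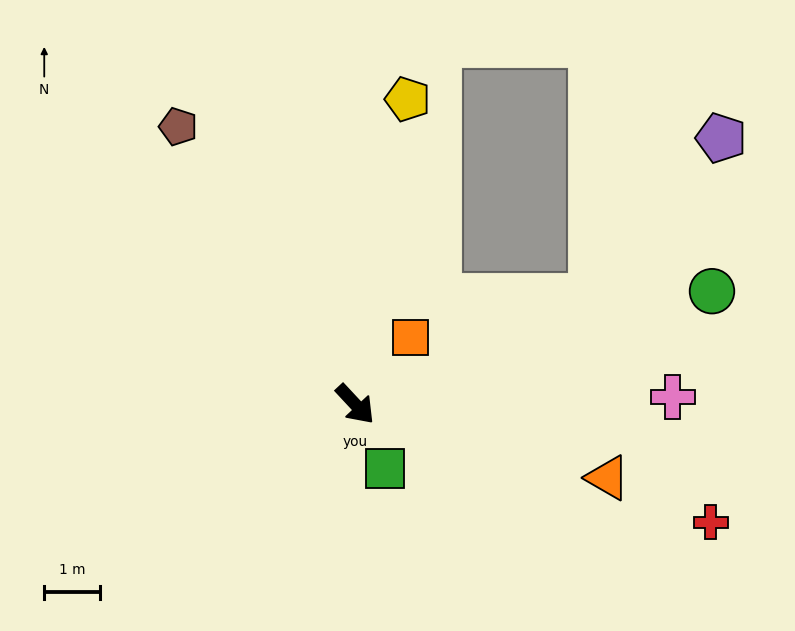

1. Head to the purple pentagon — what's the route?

blocked — turn left 71°, forward 4.7 m, then turn left 27°, forward 3.7 m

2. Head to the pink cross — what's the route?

turn left 48°, forward 5.7 m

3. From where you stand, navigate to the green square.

turn right 18°, forward 1.3 m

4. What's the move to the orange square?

turn left 97°, forward 1.6 m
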